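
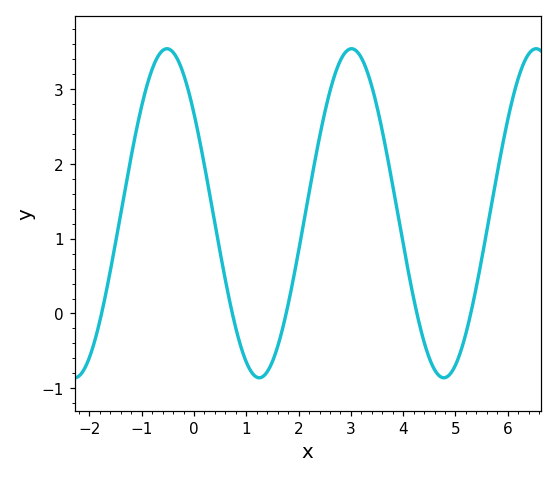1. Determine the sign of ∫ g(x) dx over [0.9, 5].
positive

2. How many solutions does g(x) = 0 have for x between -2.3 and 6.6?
5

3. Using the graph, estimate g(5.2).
-0.267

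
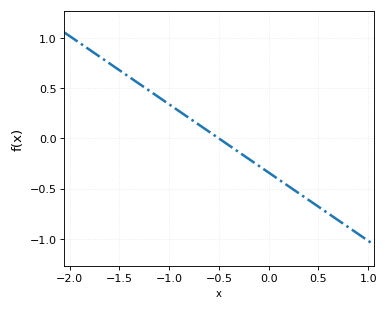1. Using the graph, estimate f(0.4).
-0.612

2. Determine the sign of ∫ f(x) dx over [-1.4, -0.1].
positive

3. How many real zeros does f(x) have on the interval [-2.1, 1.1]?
1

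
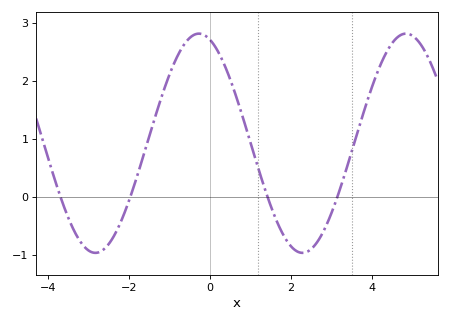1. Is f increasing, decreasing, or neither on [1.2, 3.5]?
neither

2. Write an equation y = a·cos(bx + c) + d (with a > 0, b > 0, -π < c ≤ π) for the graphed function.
y = 1.89cos(1.23x + 0.33) + 0.92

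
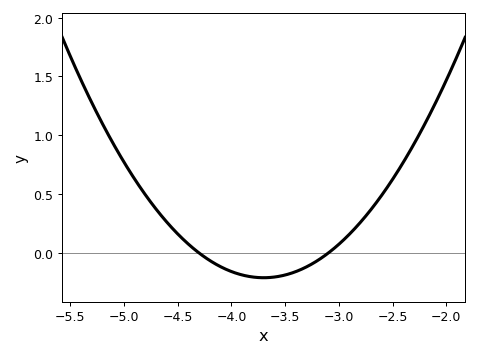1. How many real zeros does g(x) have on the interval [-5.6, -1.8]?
2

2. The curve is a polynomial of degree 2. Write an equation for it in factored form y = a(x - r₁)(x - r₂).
y = 0.58(x + 4.3)(x + 3.1)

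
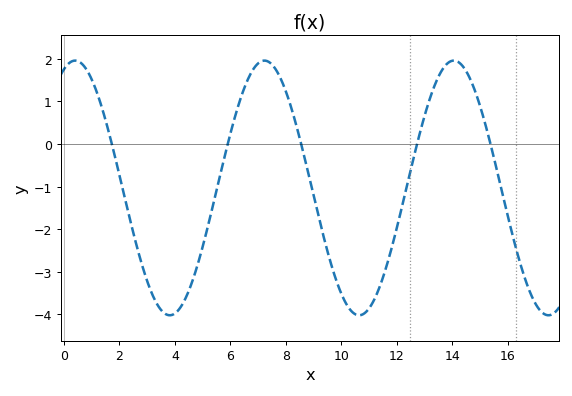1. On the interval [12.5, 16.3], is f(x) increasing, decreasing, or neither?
neither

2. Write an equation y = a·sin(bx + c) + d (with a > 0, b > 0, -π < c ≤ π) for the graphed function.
y = 2.99sin(0.92x + 1.2) - 1.03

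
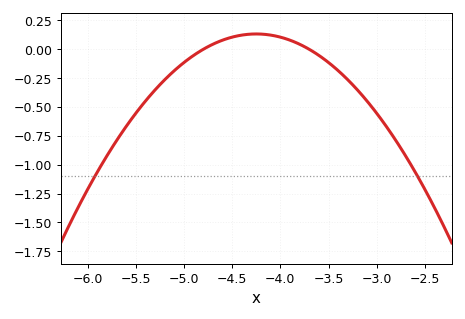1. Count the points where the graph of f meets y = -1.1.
2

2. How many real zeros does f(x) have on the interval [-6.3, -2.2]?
2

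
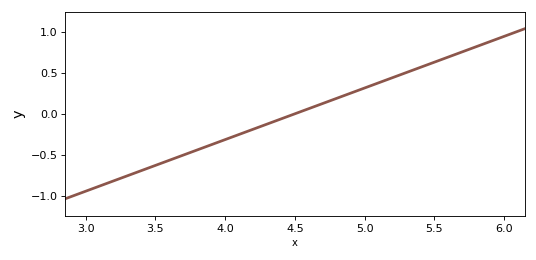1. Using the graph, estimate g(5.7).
0.75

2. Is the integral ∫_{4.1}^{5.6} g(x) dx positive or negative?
positive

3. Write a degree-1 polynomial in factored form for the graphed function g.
y = 0.63(x - 4.5)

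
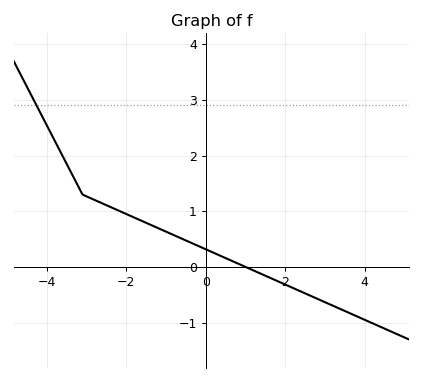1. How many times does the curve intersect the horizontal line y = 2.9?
1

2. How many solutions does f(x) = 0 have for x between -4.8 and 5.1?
1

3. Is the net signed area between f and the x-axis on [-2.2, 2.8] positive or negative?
positive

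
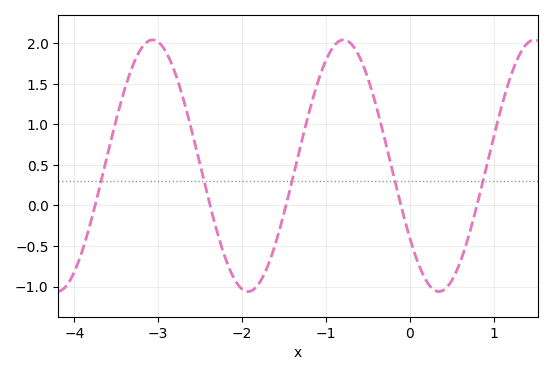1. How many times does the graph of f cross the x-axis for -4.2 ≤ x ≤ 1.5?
5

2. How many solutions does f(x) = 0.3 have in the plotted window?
5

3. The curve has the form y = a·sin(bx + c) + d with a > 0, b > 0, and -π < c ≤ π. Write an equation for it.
y = 1.55sin(2.8x - 2.5) + 0.49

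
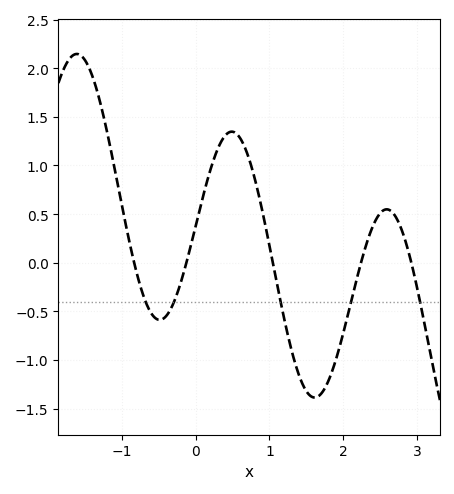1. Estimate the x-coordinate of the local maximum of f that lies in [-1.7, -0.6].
-1.61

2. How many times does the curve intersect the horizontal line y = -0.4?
5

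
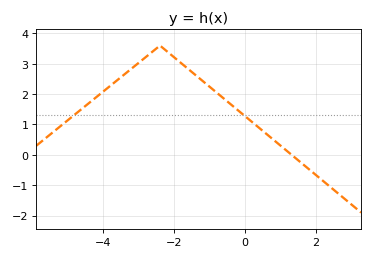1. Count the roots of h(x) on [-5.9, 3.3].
1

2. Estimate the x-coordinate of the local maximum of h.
-2.4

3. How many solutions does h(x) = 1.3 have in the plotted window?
2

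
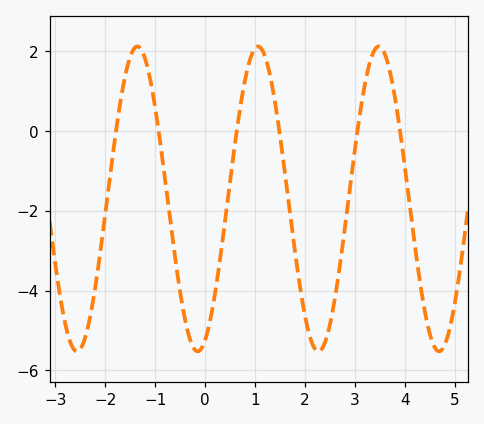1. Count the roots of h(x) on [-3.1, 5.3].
6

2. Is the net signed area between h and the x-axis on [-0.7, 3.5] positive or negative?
negative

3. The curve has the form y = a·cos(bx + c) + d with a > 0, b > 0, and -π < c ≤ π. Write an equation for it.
y = 3.82cos(2.6x - 2.75) - 1.7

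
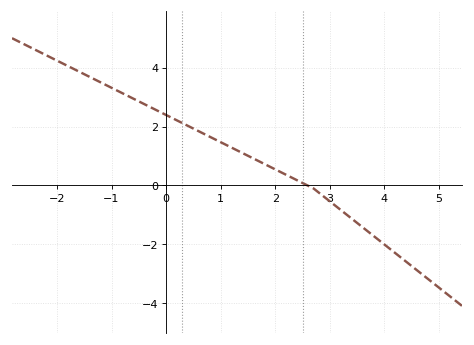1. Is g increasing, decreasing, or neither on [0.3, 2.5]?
decreasing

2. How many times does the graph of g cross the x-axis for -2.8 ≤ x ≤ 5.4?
1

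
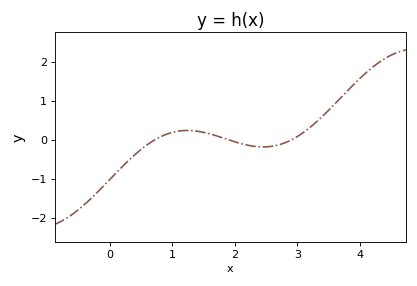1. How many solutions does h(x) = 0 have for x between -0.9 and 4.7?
3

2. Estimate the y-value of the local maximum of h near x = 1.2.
0.239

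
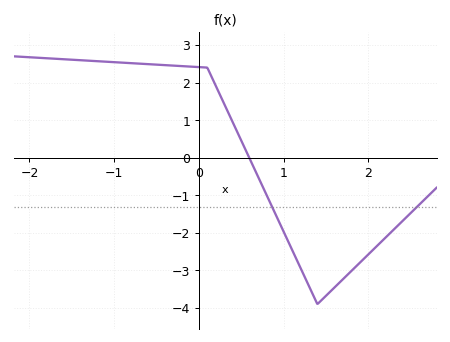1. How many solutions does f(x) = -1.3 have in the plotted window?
2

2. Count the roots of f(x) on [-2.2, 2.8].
1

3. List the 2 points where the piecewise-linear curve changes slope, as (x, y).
(0.1, 2.4); (1.4, -3.9)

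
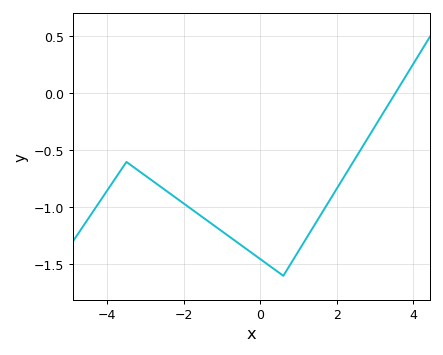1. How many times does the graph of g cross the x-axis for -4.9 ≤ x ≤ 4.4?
1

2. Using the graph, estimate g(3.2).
-0.176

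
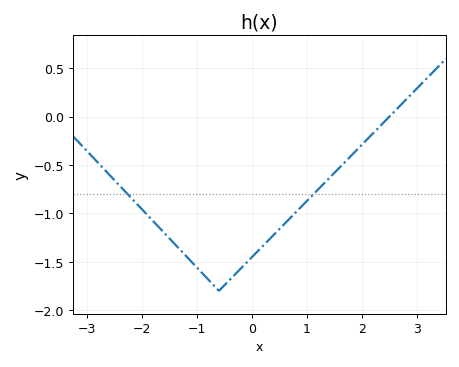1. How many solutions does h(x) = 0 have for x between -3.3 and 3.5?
1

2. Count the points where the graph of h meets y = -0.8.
2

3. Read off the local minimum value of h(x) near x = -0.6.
-1.8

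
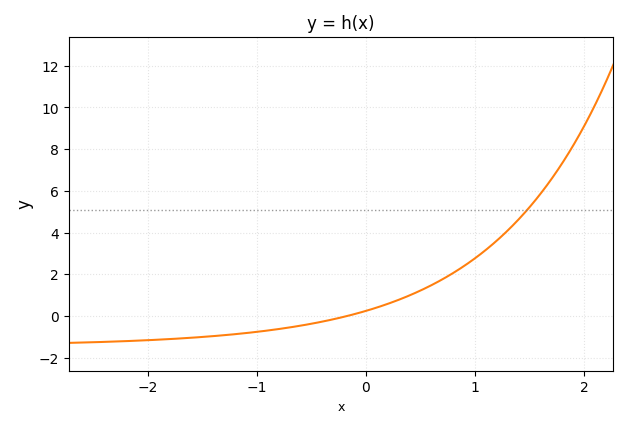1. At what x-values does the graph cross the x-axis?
-0.2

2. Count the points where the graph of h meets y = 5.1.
1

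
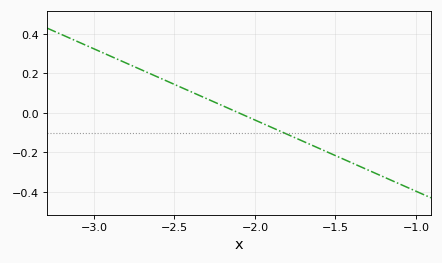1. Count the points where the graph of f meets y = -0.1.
1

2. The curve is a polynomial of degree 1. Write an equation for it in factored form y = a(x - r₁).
y = -0.36(x + 2.1)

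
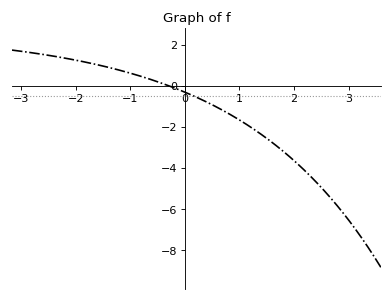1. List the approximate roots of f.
-0.3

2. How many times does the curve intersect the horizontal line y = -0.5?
1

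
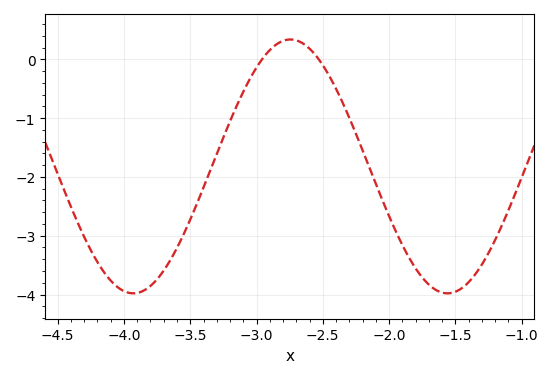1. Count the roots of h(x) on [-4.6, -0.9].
2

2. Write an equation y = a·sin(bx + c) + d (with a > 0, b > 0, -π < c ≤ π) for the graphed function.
y = 2.16sin(2.6x + 2.6) - 1.82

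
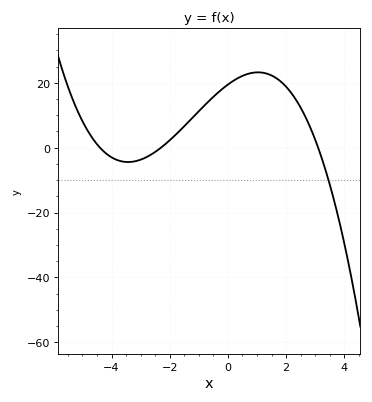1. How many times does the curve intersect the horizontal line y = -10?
1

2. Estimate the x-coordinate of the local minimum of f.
-3.43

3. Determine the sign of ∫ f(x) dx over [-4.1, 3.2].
positive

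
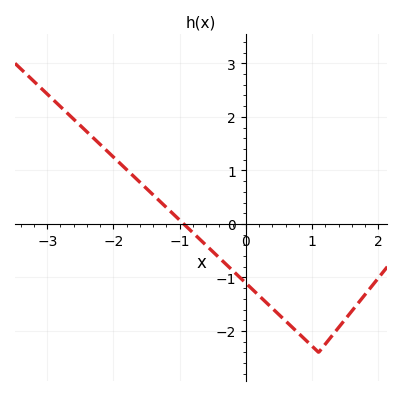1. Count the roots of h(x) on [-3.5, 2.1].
1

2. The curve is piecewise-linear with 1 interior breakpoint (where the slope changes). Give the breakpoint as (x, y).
(1.1, -2.4)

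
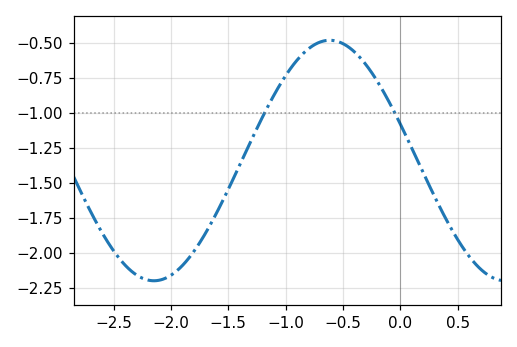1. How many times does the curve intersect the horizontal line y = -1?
2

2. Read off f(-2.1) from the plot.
-2.2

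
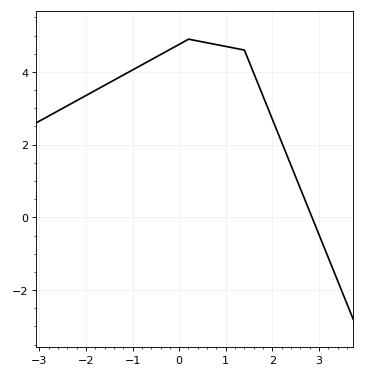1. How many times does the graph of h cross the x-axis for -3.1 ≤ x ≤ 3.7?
1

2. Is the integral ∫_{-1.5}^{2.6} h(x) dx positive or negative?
positive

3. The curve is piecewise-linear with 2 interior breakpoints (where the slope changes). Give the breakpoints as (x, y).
(0.2, 4.9); (1.4, 4.6)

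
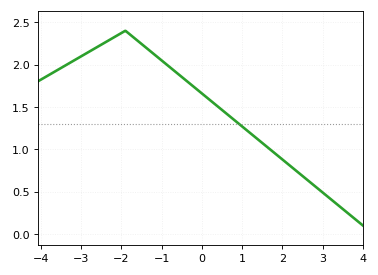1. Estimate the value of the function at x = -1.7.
2.32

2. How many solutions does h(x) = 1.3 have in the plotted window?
1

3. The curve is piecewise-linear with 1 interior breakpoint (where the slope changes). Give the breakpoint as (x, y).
(-1.9, 2.4)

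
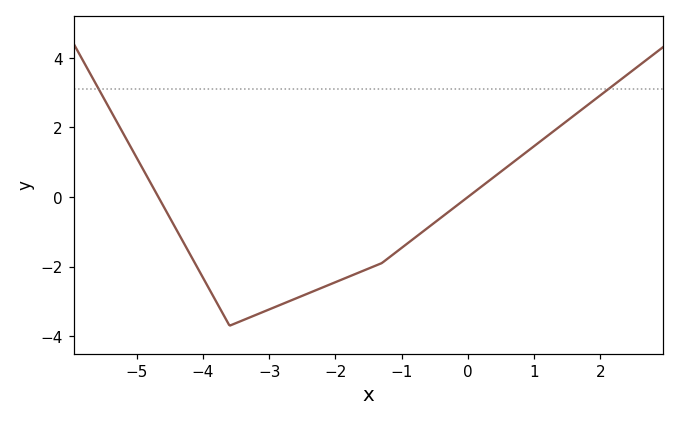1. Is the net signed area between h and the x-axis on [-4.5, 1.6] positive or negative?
negative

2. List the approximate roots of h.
-4.6, 0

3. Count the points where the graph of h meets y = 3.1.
2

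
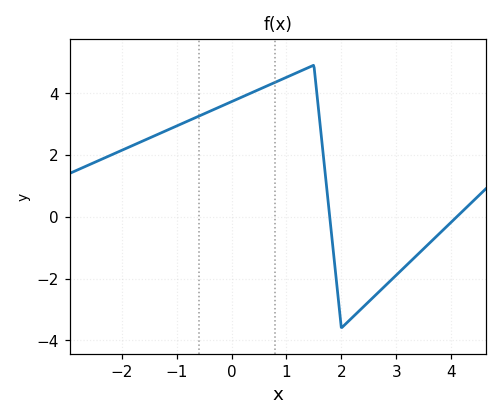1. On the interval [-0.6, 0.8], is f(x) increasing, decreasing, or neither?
increasing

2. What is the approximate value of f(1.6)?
3.2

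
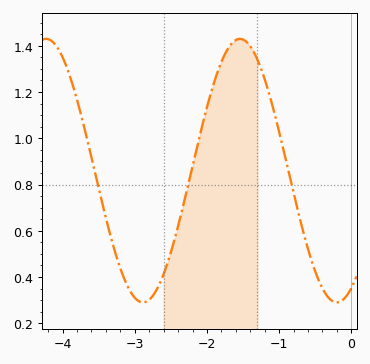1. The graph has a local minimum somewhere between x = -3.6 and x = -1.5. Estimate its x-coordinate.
-2.89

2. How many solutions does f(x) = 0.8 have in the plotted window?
3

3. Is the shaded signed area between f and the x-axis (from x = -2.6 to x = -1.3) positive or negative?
positive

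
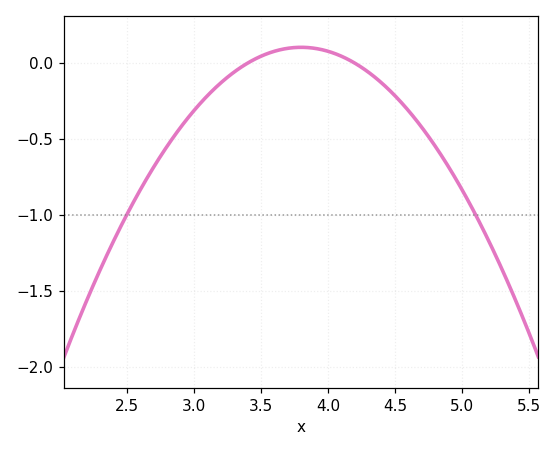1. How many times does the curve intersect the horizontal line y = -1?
2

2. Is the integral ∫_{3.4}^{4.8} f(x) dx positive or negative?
negative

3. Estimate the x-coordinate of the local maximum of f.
3.8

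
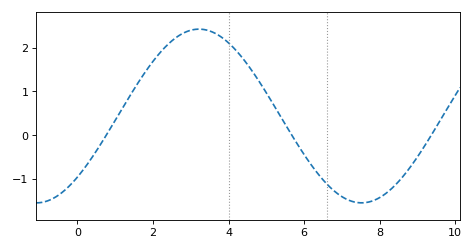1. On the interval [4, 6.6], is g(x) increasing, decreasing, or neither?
decreasing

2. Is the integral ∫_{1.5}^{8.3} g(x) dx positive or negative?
positive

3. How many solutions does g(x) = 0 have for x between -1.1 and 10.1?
3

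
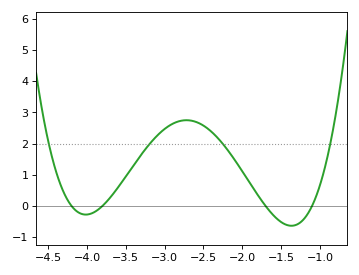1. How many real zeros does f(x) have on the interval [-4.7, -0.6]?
4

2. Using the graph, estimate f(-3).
2.47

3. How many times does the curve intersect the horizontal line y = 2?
4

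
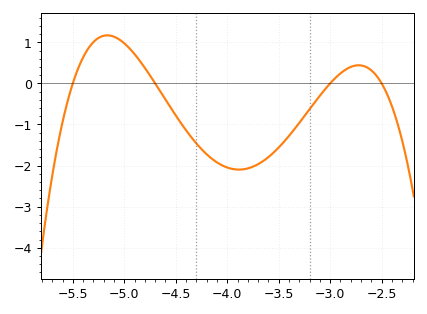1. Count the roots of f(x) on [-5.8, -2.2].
4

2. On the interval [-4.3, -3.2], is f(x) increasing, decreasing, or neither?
neither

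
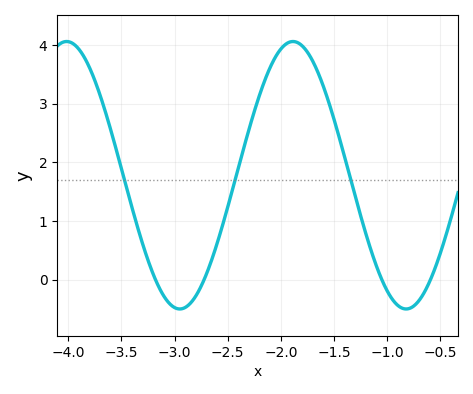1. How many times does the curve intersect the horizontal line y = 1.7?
3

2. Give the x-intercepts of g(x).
-3.2, -2.7, -1, -0.6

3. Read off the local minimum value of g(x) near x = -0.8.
-0.5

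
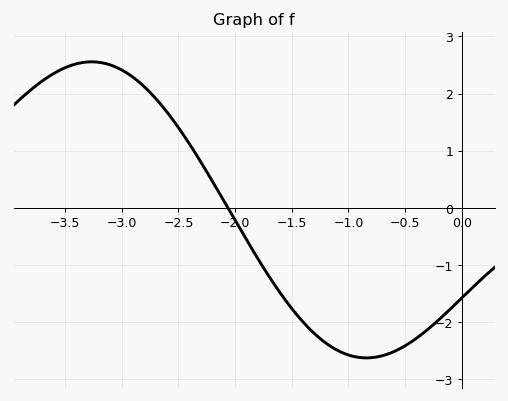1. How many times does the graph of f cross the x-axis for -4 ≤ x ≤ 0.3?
1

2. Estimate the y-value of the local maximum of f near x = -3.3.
2.55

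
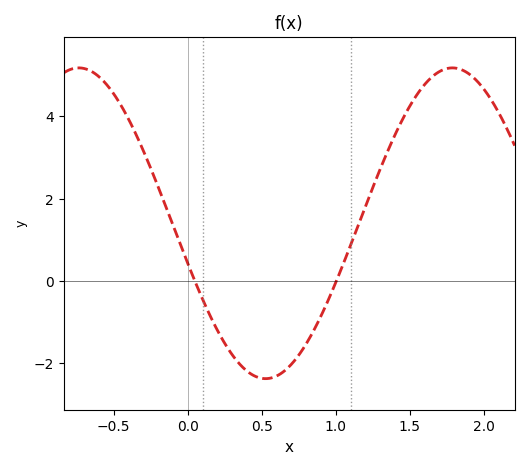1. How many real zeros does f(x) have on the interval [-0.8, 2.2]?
2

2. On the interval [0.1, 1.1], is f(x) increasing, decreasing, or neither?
neither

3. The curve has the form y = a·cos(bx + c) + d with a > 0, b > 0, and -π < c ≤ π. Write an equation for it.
y = 3.77cos(2.49x + 1.83) + 1.4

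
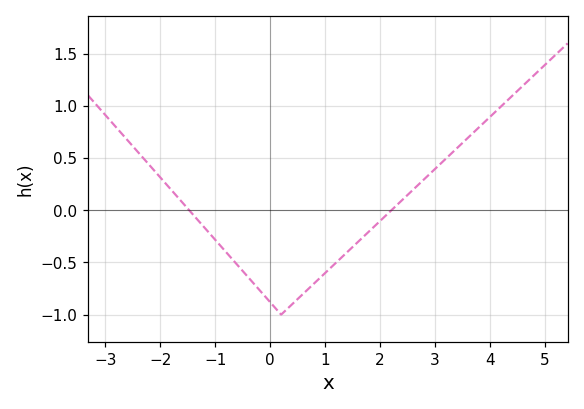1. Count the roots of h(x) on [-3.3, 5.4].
2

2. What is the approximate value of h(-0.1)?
-0.8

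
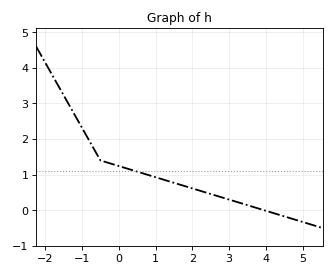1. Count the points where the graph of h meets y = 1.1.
1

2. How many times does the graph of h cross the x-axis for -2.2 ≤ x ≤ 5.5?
1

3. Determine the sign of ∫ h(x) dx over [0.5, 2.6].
positive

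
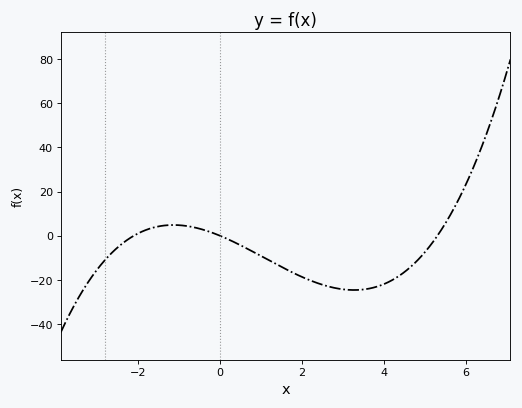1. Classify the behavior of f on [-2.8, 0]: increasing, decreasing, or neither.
neither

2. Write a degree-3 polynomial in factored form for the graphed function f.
y = 0.69(x + 2.1)(x - 0)(x - 5.3)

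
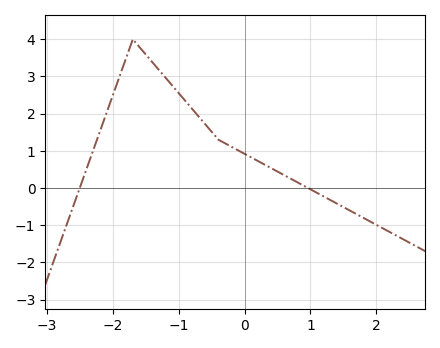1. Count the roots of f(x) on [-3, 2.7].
2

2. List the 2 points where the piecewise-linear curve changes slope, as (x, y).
(-1.7, 4); (-0.4, 1.3)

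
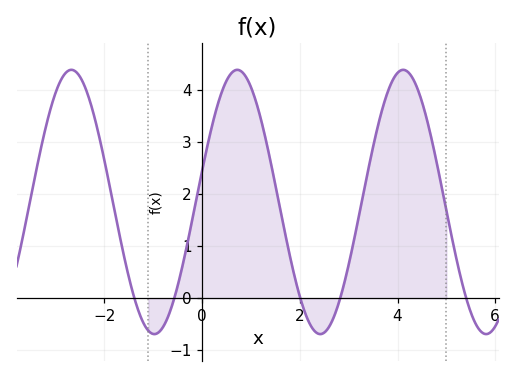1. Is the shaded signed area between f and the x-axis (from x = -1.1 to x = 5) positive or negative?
positive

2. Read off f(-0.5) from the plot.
0.2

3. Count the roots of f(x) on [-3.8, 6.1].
5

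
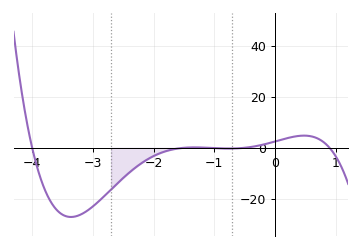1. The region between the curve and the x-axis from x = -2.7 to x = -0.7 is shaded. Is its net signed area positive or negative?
negative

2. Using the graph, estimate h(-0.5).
0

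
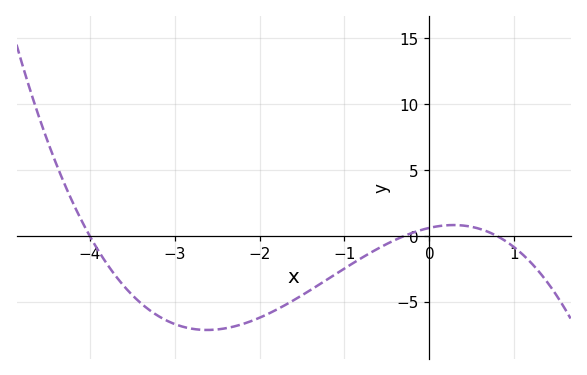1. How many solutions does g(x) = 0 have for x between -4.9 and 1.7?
3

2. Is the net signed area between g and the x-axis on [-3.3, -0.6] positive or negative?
negative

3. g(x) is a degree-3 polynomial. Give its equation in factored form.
y = -0.65(x + 4)(x + 0.3)(x - 0.8)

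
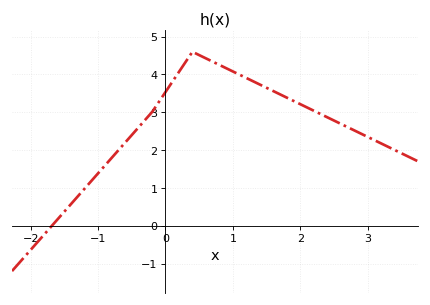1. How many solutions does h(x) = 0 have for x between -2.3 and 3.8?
1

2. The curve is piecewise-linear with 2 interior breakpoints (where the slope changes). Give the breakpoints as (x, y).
(-0.2, 3); (0.4, 4.6)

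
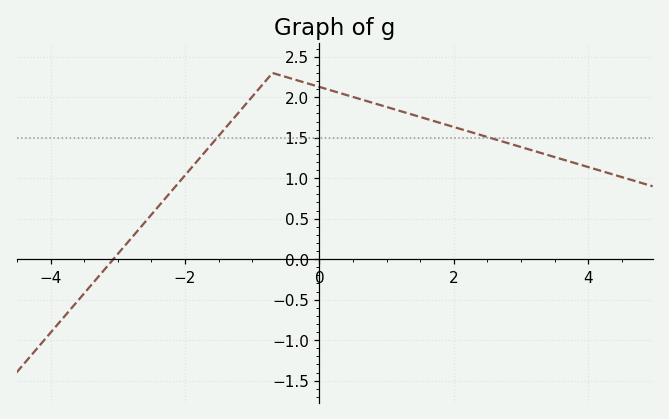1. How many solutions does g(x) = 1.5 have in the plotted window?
2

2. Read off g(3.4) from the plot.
1.29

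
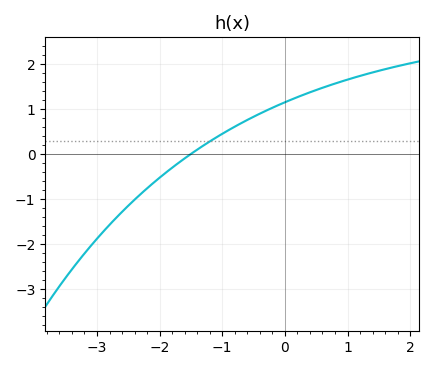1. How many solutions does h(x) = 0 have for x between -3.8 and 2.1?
1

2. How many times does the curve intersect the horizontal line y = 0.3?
1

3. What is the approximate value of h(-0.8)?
0.6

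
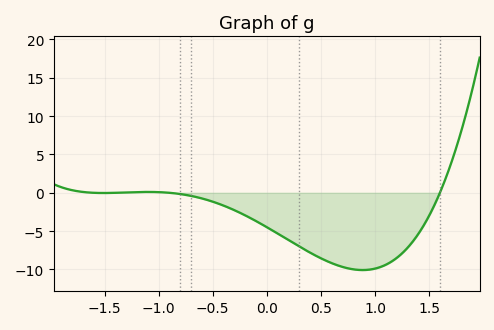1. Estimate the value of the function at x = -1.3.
0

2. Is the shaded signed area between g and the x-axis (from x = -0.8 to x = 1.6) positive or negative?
negative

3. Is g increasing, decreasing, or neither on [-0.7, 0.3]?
decreasing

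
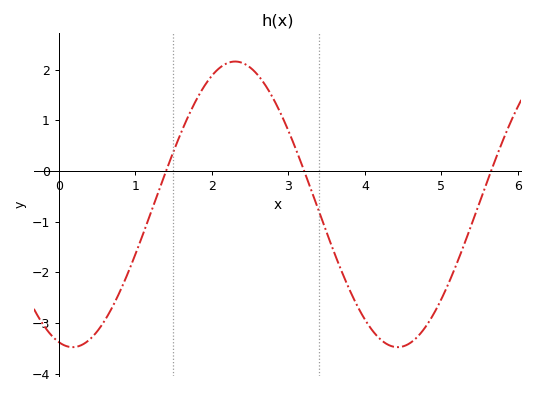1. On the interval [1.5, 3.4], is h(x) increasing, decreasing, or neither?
neither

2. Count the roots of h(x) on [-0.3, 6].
3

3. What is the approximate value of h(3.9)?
-2.7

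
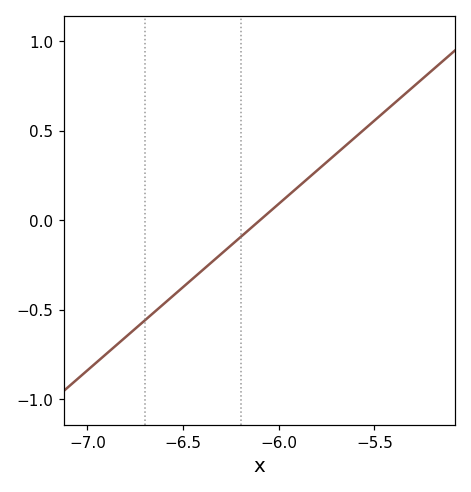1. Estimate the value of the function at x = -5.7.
0.35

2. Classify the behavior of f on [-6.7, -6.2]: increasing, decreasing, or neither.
increasing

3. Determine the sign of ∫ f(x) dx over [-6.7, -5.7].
negative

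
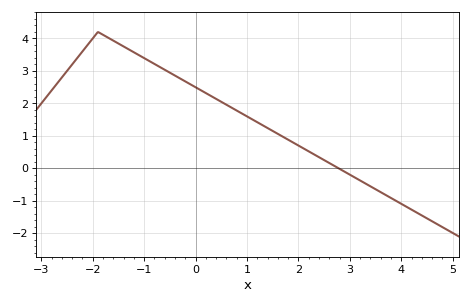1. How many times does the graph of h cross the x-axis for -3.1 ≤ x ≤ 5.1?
1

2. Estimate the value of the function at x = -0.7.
3.1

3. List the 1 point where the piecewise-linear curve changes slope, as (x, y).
(-1.9, 4.2)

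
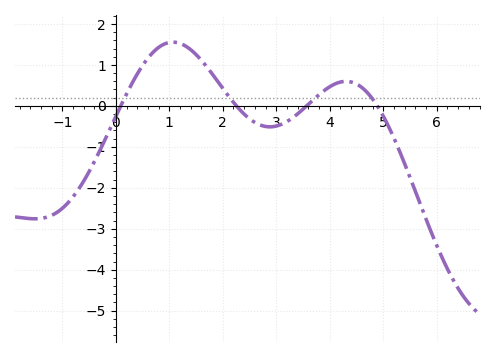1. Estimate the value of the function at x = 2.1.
0.3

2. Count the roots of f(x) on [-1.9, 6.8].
4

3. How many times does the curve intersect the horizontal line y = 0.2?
4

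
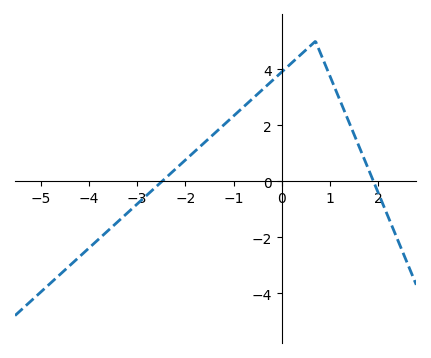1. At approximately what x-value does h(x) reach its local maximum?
0.8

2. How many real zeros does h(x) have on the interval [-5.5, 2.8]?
2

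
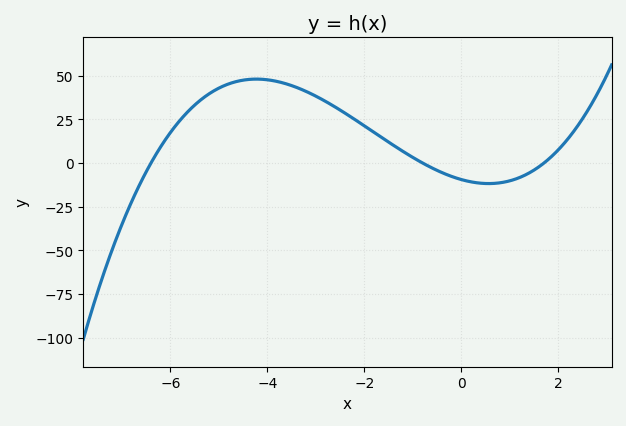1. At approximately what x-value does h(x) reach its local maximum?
-4.23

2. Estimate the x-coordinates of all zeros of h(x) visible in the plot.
-6.4, -0.8, 1.7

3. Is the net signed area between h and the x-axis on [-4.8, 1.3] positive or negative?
positive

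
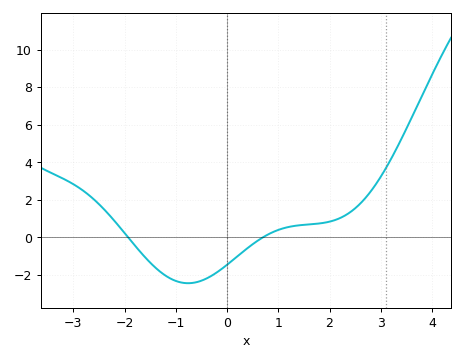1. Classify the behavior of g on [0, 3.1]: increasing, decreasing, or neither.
increasing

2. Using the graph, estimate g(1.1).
0.4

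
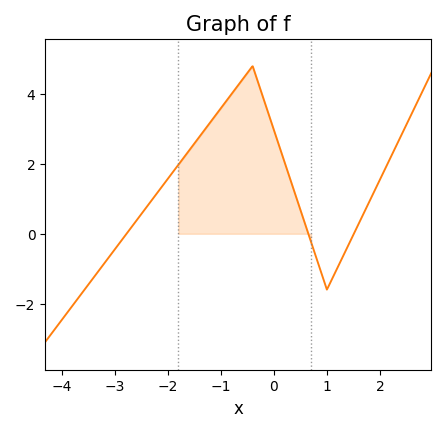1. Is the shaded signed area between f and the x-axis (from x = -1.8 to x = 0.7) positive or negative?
positive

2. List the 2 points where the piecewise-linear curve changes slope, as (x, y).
(-0.4, 4.8); (1, -1.6)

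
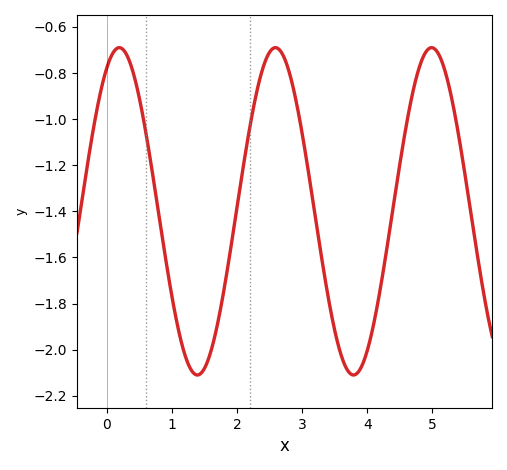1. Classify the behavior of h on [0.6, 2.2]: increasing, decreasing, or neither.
neither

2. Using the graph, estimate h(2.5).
-0.7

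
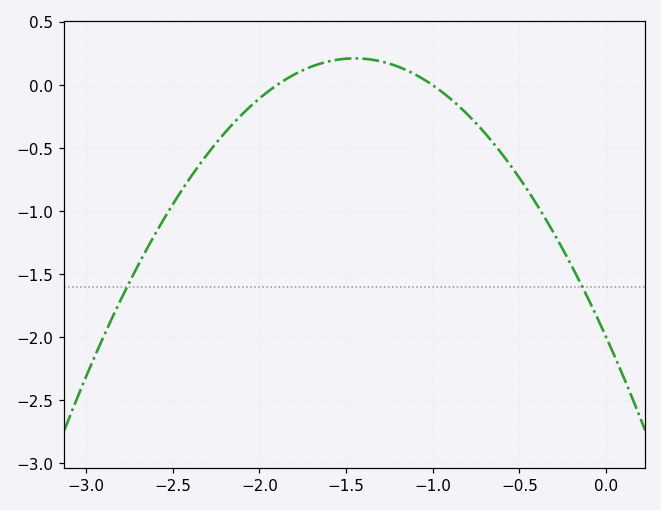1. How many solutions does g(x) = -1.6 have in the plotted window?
2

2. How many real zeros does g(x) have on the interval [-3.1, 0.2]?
2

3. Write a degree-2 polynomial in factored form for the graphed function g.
y = -1.05(x + 1.9)(x + 1)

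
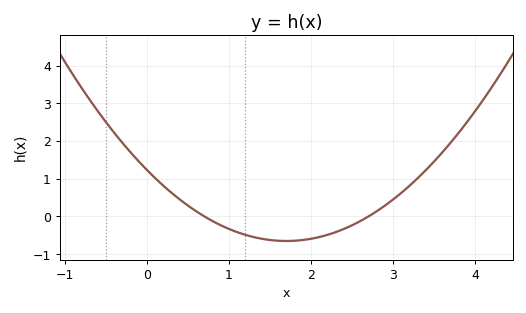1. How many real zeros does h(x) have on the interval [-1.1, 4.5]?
2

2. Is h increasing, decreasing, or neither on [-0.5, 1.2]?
decreasing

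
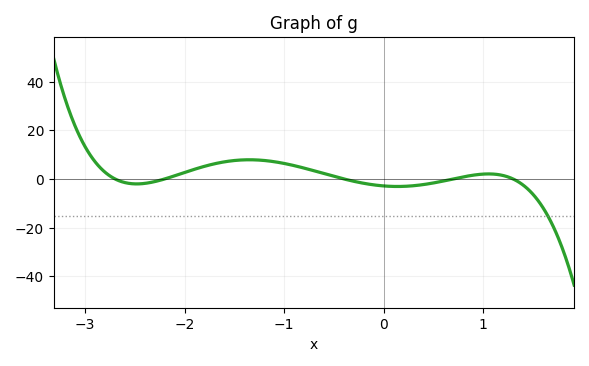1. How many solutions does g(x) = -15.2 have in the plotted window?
1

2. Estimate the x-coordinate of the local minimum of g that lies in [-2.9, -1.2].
-2.5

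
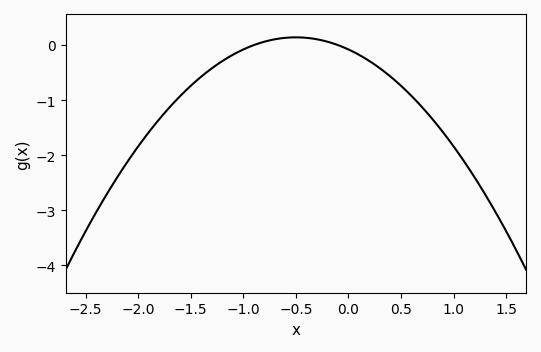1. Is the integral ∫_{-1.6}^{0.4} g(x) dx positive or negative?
negative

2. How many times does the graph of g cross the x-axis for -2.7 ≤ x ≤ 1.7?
2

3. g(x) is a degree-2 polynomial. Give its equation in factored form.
y = -0.88(x + 0.9)(x + 0.1)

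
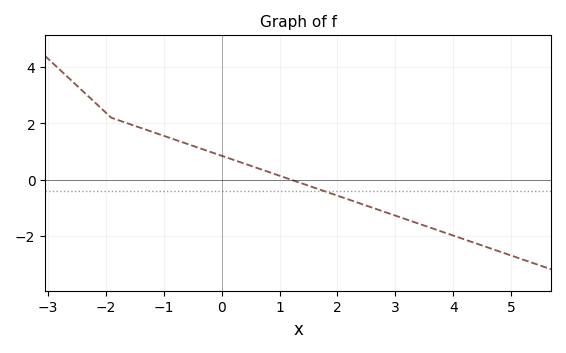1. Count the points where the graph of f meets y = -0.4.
1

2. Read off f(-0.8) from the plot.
1.42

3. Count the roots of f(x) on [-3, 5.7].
1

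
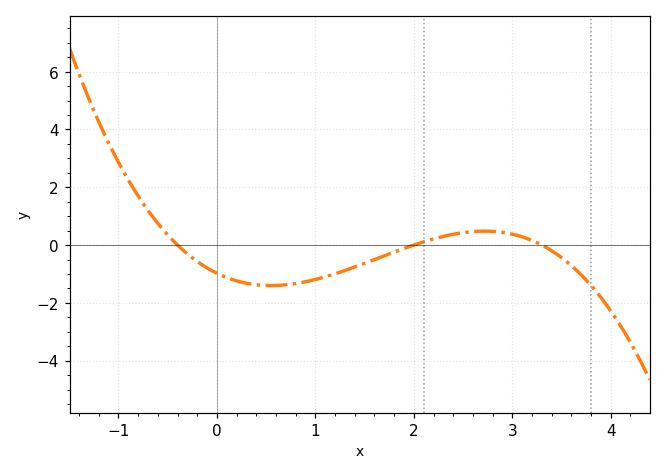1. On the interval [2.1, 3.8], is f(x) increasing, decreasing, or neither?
neither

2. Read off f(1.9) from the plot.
-0.2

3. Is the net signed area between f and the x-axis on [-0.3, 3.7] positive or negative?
negative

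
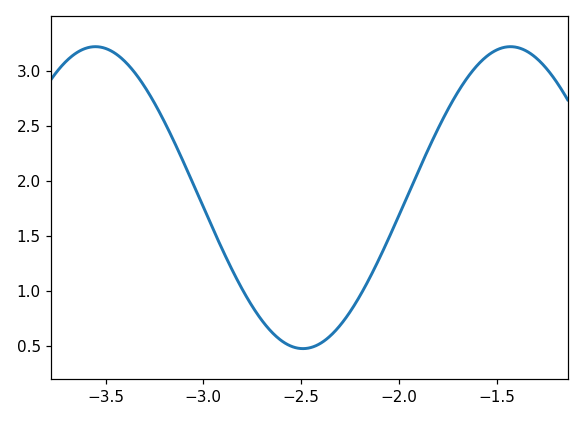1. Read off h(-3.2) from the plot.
2.54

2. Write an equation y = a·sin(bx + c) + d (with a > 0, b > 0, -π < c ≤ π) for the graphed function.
y = 1.37sin(2.96x - 0.482) + 1.85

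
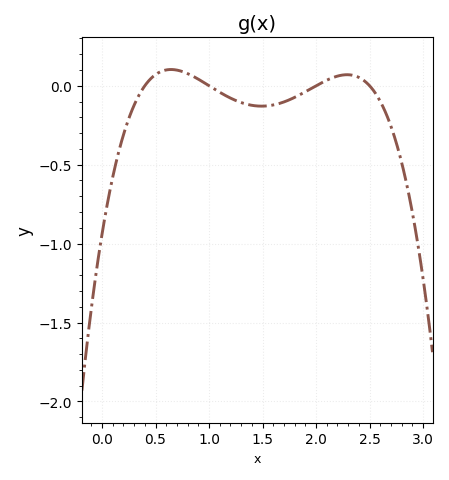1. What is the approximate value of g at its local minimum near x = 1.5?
-0.129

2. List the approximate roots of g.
0.4, 1, 2, 2.5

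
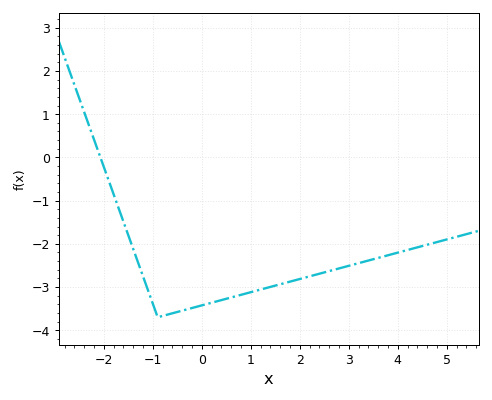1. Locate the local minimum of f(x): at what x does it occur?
-0.898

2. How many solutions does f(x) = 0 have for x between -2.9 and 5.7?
1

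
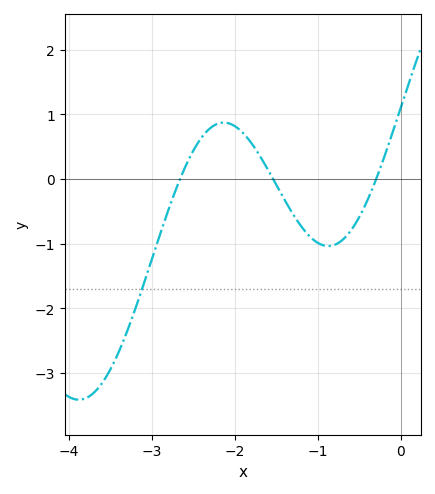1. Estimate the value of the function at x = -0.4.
-0.323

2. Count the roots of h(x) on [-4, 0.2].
3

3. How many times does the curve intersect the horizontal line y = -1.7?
1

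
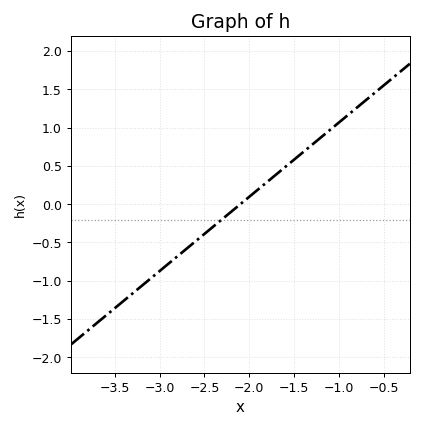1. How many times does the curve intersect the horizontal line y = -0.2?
1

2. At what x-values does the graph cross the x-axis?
-2.1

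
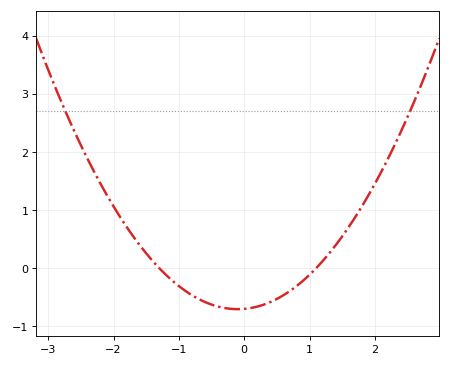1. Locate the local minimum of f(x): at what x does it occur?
-0.1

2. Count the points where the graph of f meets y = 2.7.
2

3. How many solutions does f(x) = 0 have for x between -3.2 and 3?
2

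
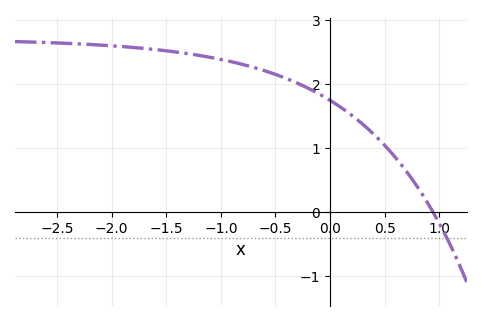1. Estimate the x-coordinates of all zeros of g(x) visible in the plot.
0.9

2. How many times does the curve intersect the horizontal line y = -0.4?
1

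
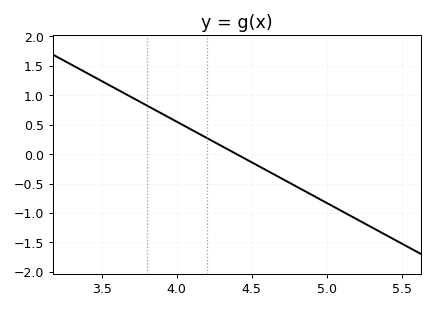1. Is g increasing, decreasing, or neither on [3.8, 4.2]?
decreasing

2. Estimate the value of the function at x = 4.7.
-0.414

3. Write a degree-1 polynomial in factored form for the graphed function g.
y = -1.38(x - 4.4)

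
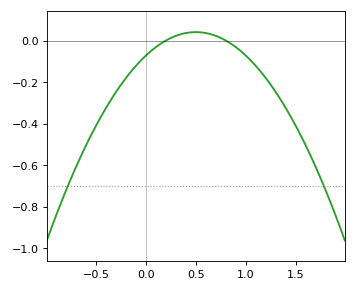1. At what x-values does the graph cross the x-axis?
0.2, 0.8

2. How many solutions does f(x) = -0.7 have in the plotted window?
2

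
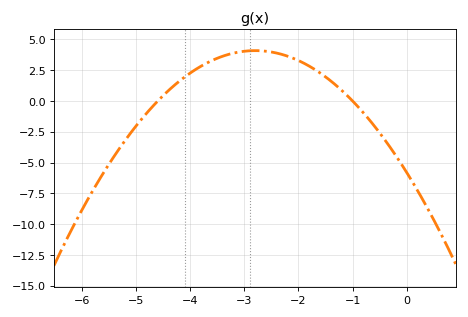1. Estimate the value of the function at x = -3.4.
3.6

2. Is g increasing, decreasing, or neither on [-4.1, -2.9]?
increasing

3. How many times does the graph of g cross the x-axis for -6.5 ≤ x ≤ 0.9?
2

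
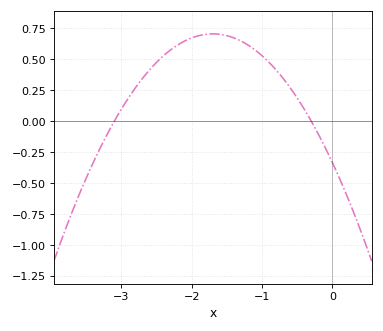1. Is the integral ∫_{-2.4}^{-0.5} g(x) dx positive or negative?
positive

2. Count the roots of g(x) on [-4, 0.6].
2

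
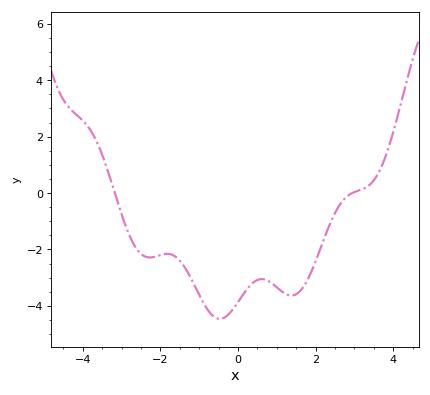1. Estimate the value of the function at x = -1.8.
-2.2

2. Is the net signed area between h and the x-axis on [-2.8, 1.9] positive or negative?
negative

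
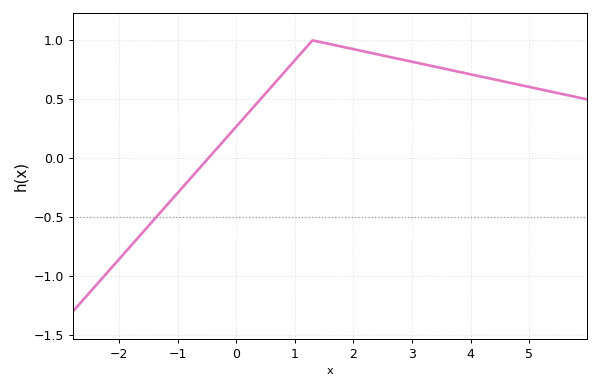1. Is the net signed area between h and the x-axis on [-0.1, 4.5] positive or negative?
positive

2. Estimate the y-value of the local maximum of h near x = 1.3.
1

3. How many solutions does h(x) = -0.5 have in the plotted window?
1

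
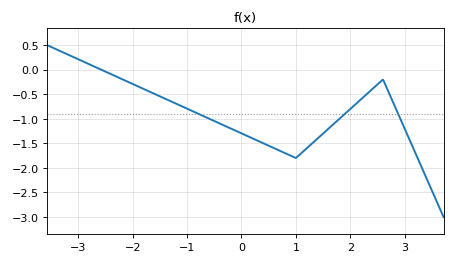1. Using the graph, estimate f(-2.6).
0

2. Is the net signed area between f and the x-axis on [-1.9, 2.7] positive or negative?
negative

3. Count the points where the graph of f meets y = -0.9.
3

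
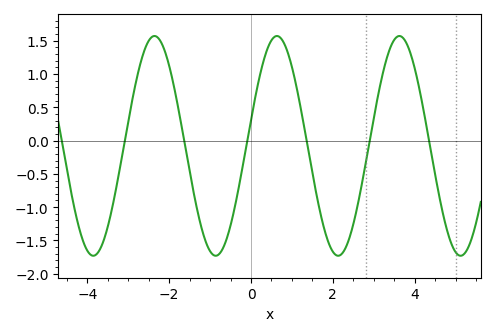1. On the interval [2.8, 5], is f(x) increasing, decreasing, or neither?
neither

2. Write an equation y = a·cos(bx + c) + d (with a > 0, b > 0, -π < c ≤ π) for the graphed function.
y = 1.65cos(2.1x - 1.33) - 0.08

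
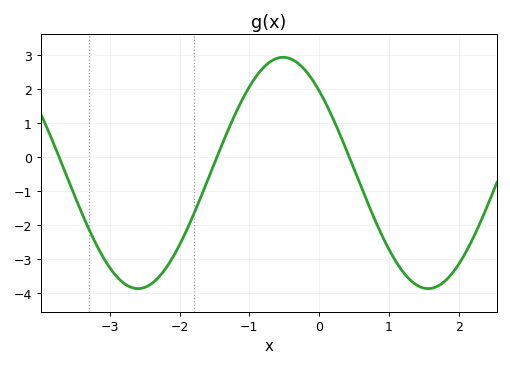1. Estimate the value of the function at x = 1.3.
-3.6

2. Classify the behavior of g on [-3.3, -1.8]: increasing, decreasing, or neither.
neither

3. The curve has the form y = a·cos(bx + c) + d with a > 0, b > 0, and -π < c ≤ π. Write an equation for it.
y = 3.4cos(1.51x + 0.78) - 0.47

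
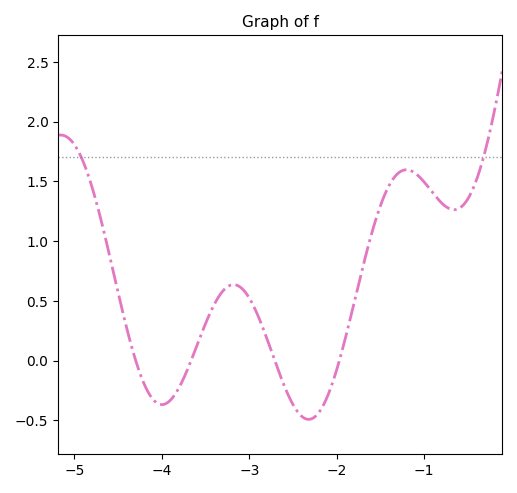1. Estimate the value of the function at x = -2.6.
-0.2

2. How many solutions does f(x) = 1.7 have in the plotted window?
2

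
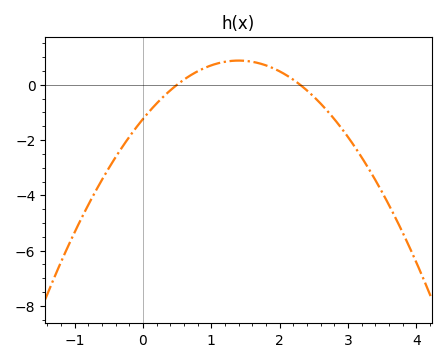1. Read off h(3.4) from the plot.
-3.45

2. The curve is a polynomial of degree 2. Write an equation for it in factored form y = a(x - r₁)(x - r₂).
y = -1.08(x - 0.5)(x - 2.3)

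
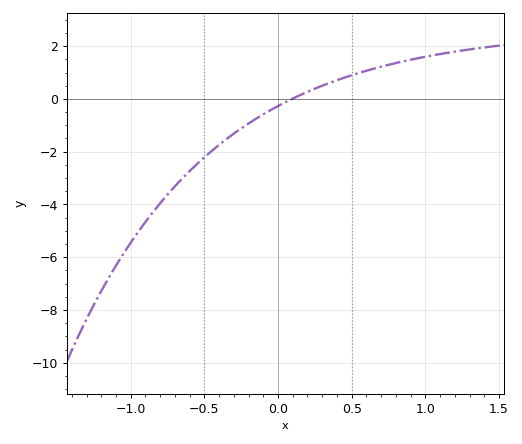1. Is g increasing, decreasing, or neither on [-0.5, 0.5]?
increasing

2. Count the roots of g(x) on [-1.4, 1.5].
1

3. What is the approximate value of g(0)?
-0.27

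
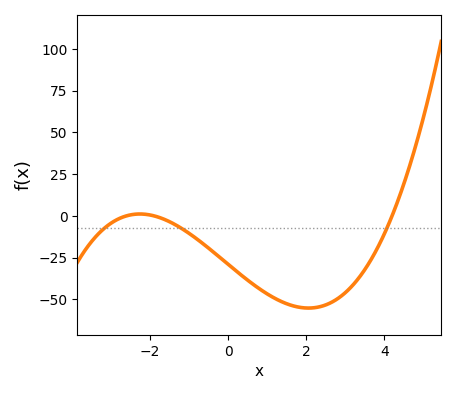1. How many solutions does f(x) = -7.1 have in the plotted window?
3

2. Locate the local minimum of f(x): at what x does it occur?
2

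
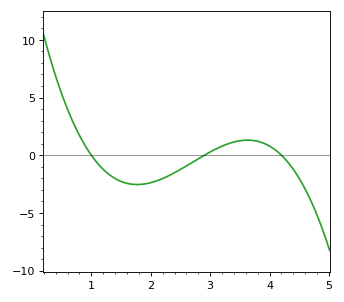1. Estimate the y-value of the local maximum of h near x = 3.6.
1.31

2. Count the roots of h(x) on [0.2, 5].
3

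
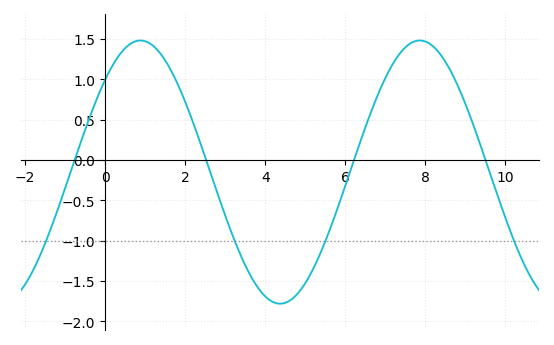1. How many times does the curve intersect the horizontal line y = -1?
4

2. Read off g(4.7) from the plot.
-1.7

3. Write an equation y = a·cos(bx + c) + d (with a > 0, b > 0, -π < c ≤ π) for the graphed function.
y = 1.63cos(0.9x - 0.79) - 0.15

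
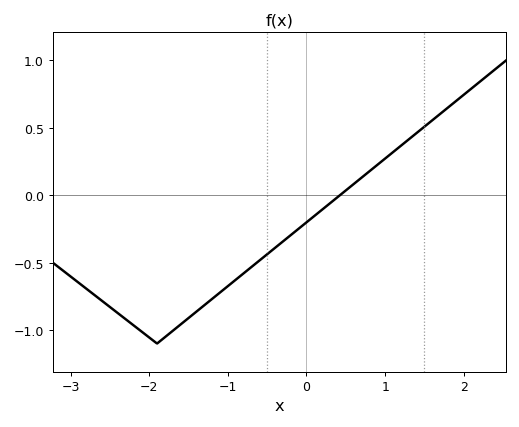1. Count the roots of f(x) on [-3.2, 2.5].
1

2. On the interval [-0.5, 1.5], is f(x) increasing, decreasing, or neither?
increasing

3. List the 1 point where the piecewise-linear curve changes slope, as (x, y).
(-1.9, -1.1)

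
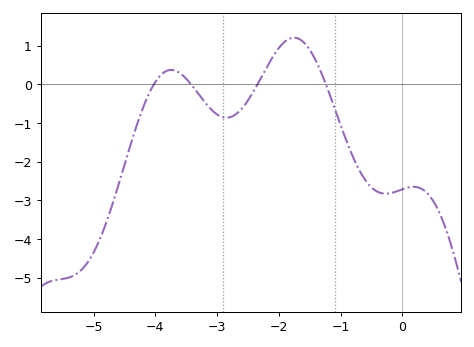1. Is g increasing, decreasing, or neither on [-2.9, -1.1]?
neither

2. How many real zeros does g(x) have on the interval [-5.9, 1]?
4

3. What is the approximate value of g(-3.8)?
0.355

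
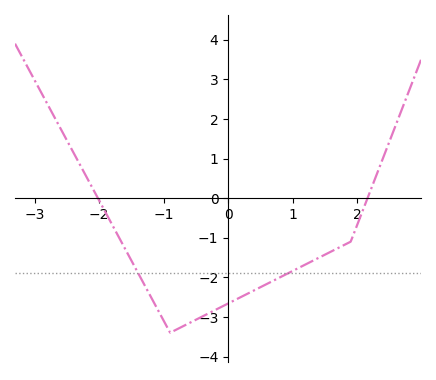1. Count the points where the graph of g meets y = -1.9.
2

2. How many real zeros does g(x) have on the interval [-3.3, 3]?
2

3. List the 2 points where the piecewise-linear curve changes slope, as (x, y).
(-0.9, -3.4); (1.9, -1.1)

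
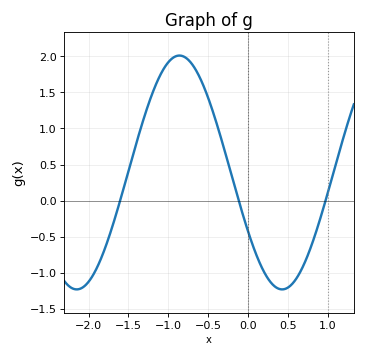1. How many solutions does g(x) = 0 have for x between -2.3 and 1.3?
3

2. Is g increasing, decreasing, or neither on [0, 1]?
neither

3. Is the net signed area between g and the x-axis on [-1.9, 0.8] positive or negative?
positive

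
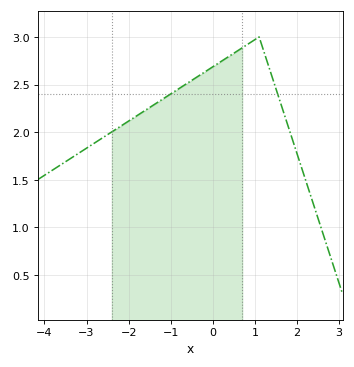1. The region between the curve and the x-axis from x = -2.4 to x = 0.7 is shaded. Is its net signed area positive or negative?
positive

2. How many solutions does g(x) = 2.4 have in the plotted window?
2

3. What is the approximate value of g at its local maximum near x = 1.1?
3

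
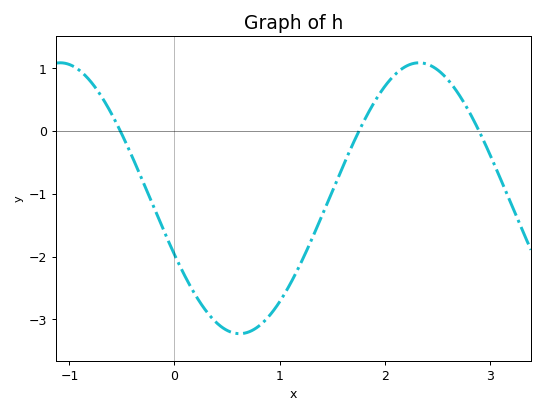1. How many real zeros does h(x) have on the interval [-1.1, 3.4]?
3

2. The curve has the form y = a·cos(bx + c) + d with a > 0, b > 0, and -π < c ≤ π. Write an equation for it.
y = 2.16cos(1.84x + 2) - 1.07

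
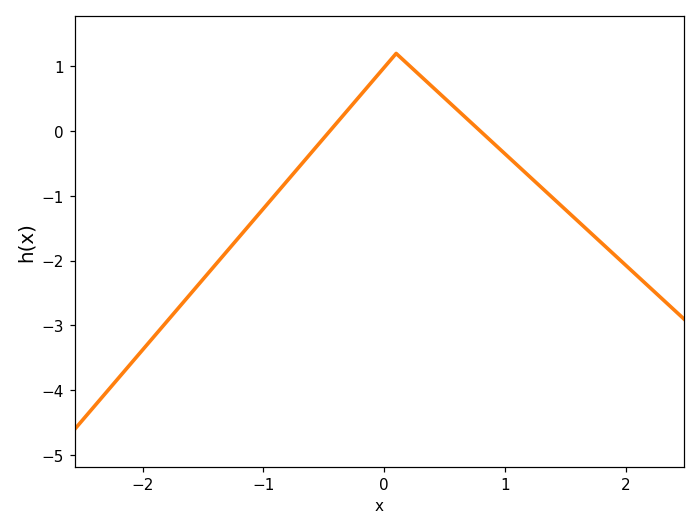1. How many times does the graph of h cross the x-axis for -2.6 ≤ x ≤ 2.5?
2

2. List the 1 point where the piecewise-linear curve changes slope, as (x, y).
(0.1, 1.2)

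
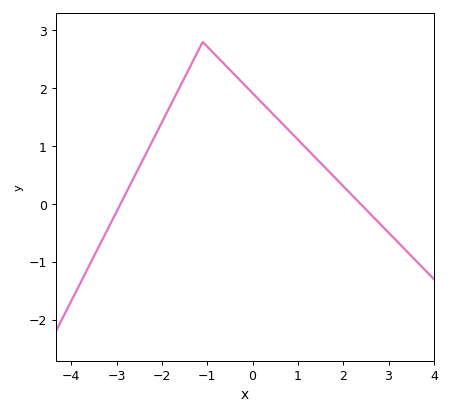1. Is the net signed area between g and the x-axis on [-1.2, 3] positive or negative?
positive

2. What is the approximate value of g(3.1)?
-0.6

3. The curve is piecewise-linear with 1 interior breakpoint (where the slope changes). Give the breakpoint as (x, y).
(-1.1, 2.8)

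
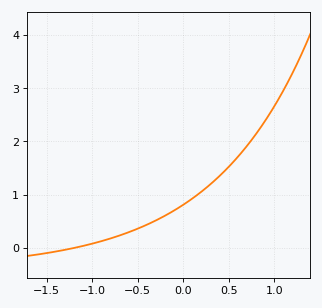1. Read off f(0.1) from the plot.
0.9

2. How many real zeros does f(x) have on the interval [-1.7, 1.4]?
1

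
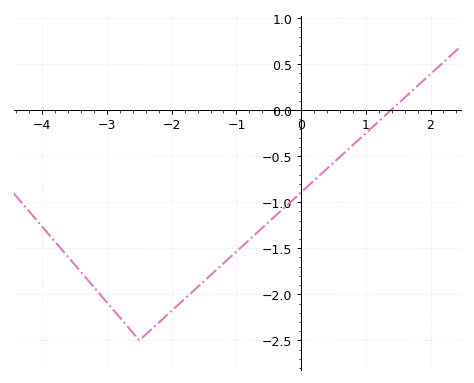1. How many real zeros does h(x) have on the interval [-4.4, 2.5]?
1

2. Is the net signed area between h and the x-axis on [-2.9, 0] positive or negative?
negative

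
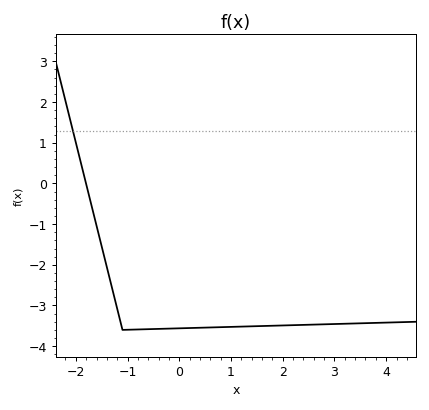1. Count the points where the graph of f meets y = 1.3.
1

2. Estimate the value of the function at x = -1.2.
-3.09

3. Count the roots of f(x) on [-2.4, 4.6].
1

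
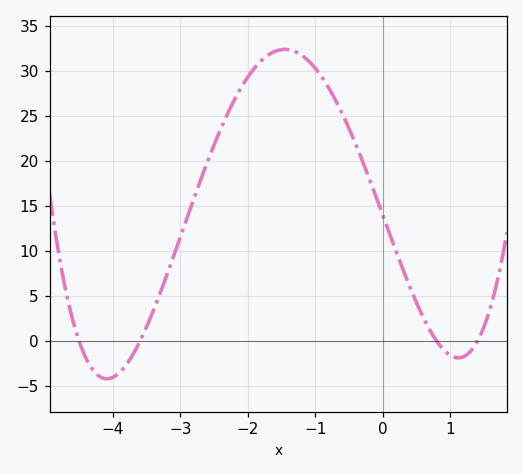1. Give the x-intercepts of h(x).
-4.5, -3.6, 0.8, 1.4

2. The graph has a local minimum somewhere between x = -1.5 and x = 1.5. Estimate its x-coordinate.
1.1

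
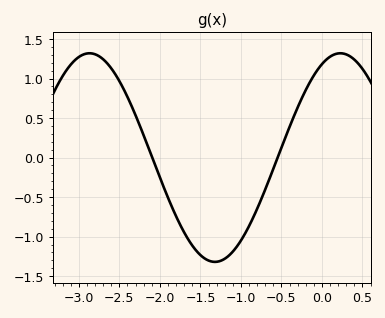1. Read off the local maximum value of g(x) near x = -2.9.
1.3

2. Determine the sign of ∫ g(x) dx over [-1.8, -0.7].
negative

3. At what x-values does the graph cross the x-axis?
-2.1, -0.5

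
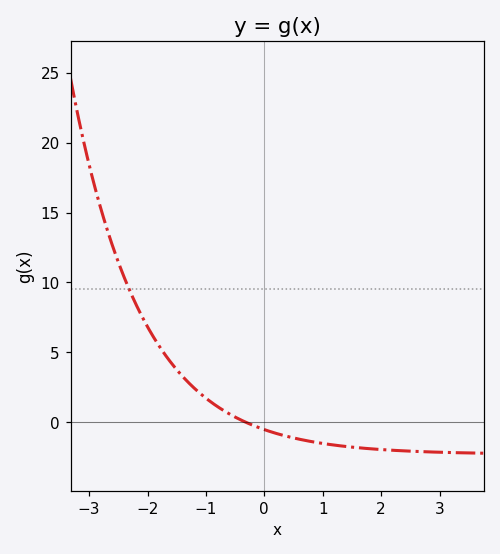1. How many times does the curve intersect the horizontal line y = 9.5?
1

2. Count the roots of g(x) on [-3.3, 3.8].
1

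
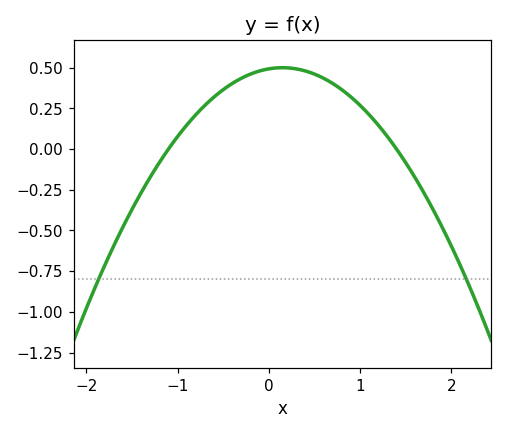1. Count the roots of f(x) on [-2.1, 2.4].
2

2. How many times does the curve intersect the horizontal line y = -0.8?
2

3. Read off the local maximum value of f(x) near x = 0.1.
0.5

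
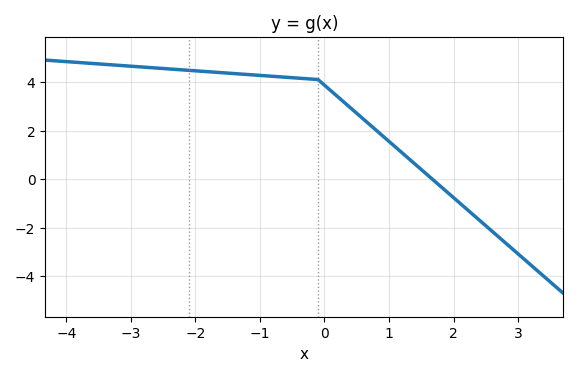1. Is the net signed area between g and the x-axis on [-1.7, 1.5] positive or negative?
positive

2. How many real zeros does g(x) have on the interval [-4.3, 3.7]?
1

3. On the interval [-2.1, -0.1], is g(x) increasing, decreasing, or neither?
decreasing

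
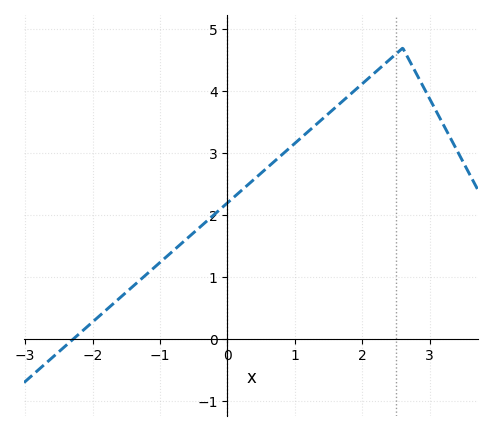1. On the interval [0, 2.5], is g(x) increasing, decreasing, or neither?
increasing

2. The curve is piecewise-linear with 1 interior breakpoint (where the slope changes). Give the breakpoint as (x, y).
(2.6, 4.7)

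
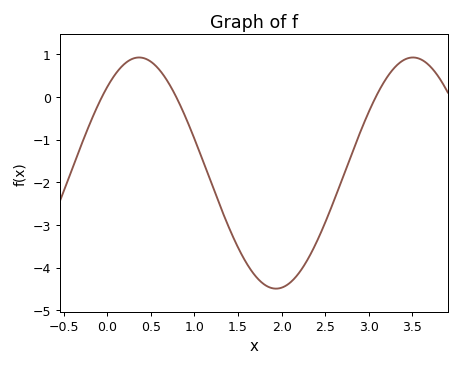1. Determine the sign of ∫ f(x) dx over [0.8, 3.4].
negative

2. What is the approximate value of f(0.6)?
0.636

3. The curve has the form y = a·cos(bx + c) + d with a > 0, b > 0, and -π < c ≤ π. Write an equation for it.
y = 2.71cos(2x - 0.73) - 1.78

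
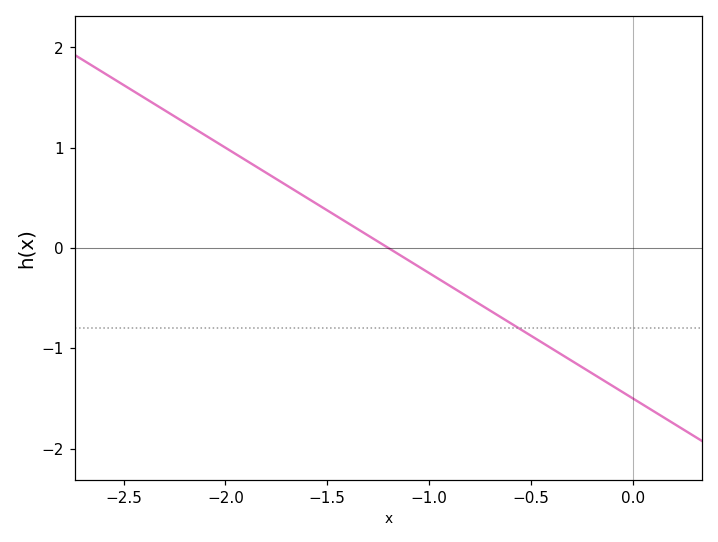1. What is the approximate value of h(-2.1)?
1.1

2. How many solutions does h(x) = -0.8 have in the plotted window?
1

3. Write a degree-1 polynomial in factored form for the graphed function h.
y = -1.25(x + 1.2)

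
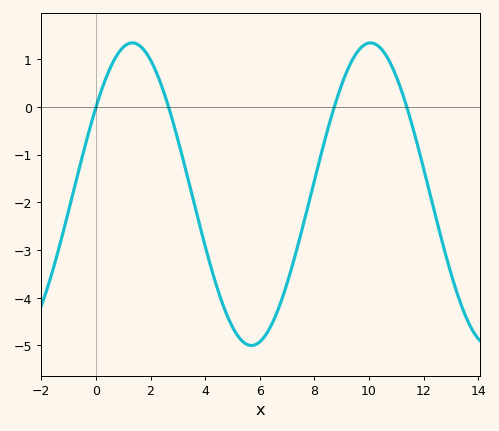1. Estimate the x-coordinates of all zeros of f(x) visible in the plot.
0.005, 2.66, 8.73, 11.4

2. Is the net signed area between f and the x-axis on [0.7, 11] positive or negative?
negative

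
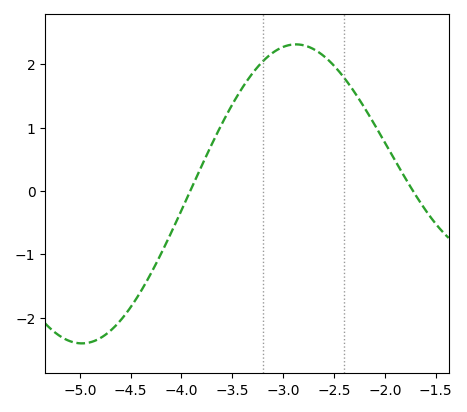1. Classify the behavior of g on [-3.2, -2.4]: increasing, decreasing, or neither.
neither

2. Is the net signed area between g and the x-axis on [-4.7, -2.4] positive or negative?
positive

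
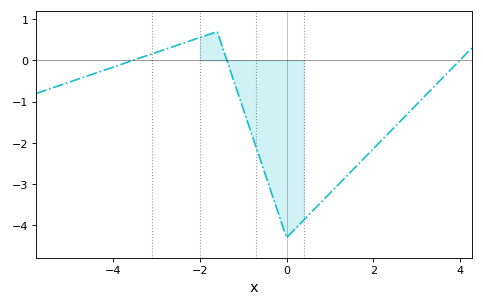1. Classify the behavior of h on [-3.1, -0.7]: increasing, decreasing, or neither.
neither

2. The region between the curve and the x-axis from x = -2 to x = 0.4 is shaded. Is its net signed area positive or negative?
negative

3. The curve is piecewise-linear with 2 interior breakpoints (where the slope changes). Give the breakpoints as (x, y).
(-1.6, 0.7); (0, -4.3)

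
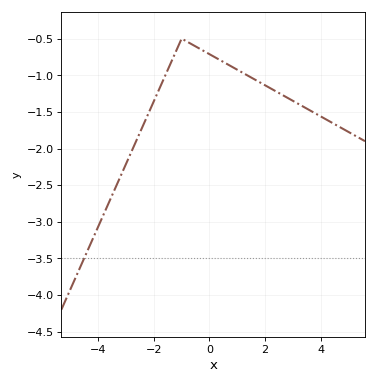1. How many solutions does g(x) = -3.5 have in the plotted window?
1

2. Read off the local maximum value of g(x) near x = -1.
-0.5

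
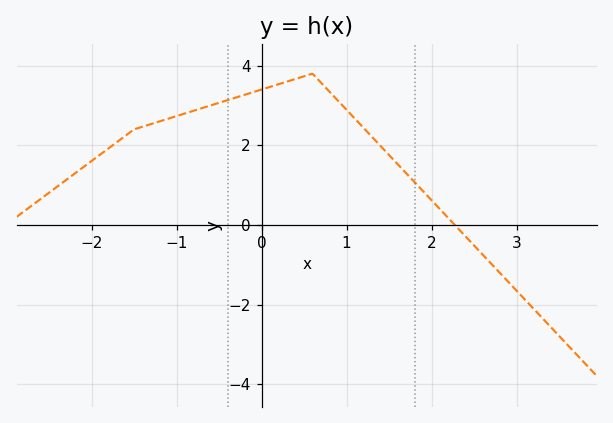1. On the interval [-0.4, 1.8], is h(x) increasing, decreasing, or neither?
neither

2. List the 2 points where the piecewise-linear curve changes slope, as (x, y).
(-1.5, 2.4); (0.6, 3.8)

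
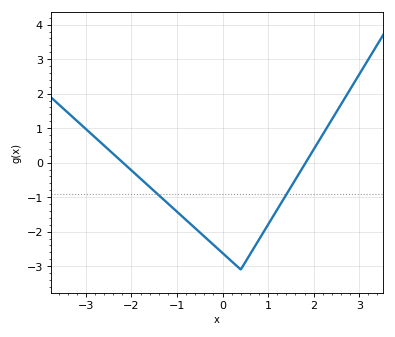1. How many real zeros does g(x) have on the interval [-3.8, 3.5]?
2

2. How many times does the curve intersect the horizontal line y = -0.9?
2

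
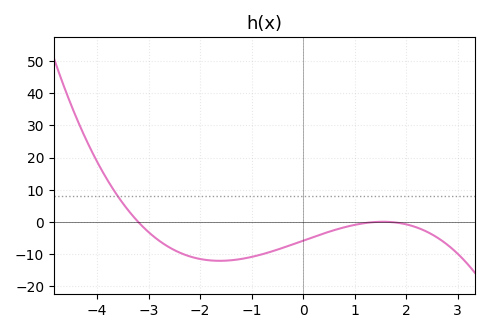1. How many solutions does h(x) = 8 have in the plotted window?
1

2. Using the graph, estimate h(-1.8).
-11.9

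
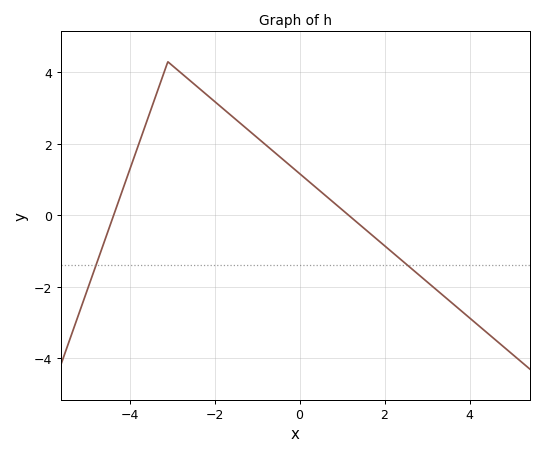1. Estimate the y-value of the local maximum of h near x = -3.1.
4.3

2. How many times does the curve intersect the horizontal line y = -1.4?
2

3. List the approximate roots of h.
-4.38, 1.16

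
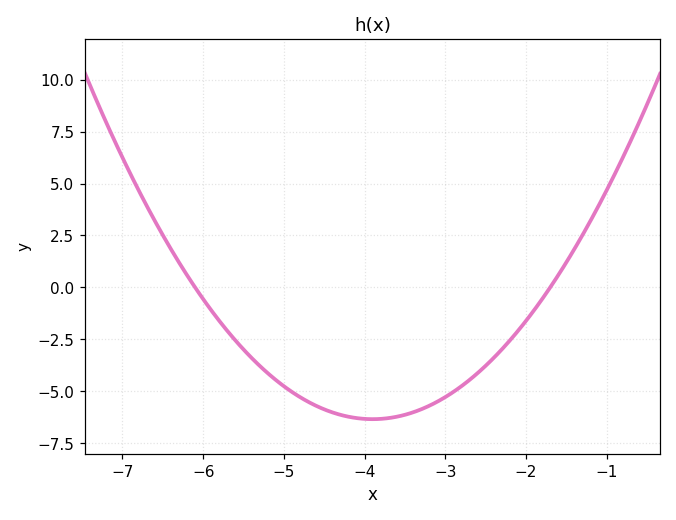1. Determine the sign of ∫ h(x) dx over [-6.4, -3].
negative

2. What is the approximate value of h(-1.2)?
3.21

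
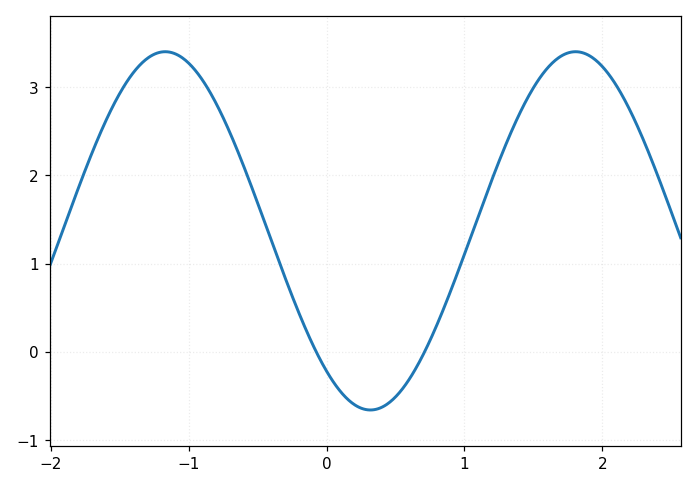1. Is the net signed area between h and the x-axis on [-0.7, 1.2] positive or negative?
positive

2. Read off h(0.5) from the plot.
-0.5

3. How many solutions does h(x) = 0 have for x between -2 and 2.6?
2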